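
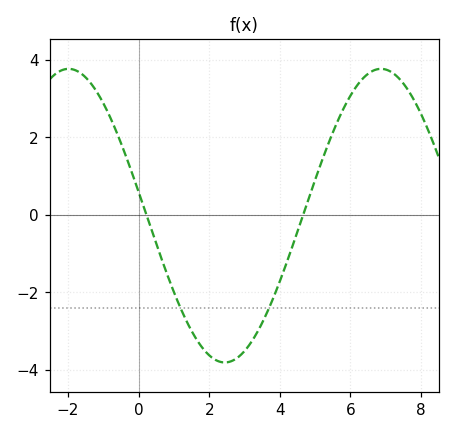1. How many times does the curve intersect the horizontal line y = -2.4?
2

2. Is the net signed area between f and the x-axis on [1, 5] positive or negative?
negative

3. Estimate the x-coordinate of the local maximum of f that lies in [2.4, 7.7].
6.8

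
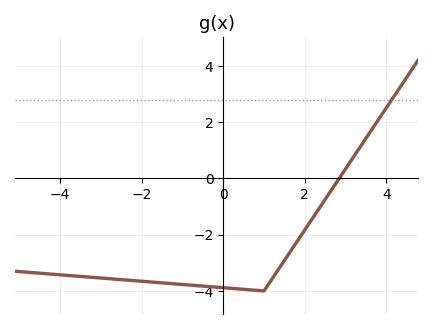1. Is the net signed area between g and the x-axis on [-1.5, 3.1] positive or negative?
negative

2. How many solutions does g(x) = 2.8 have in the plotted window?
1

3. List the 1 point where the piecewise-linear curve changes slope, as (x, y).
(1, -4)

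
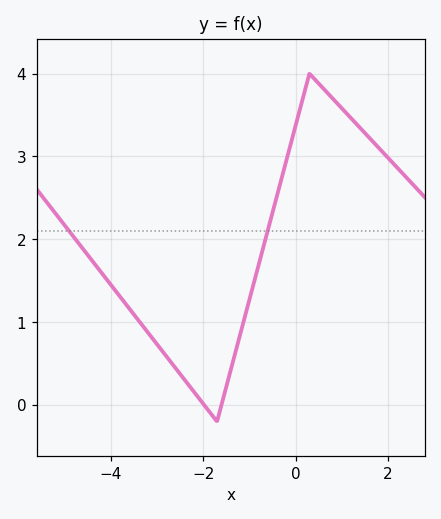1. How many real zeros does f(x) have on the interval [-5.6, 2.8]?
2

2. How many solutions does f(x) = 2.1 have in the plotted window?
2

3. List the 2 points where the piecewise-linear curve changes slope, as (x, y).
(-1.7, -0.2); (0.3, 4)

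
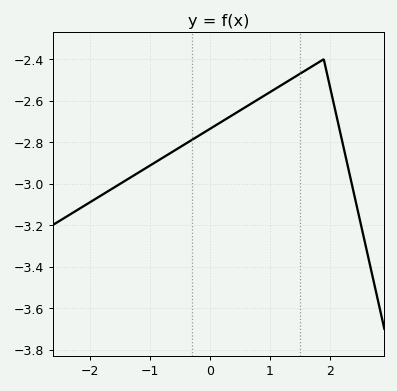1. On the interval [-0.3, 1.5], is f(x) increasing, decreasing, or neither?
increasing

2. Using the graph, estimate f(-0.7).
-2.86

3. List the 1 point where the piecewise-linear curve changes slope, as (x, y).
(1.9, -2.4)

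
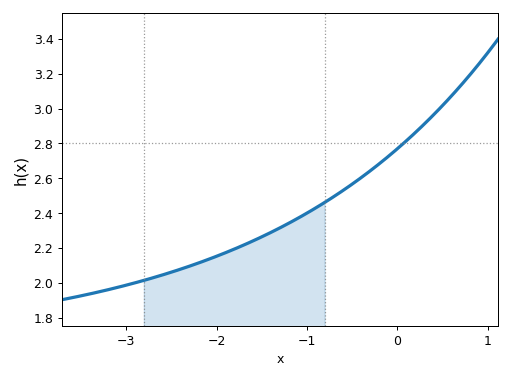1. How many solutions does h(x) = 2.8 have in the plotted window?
1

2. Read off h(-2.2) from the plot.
2.12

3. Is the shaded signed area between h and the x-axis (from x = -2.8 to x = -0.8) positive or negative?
positive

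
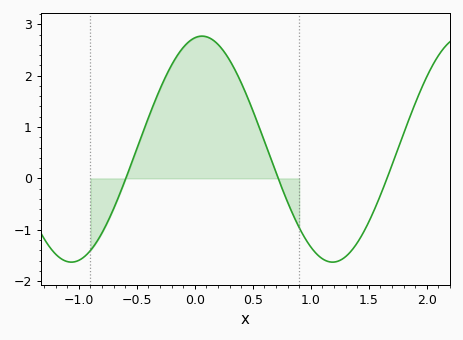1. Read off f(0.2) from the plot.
2.61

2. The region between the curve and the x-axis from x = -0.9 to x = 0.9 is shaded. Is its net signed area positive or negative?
positive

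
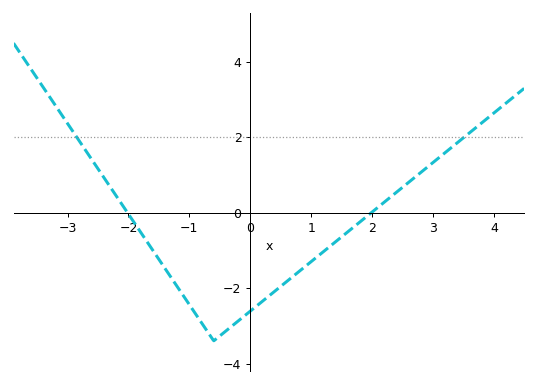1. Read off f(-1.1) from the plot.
-2.2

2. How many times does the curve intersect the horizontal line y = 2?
2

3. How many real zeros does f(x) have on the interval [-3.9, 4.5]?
2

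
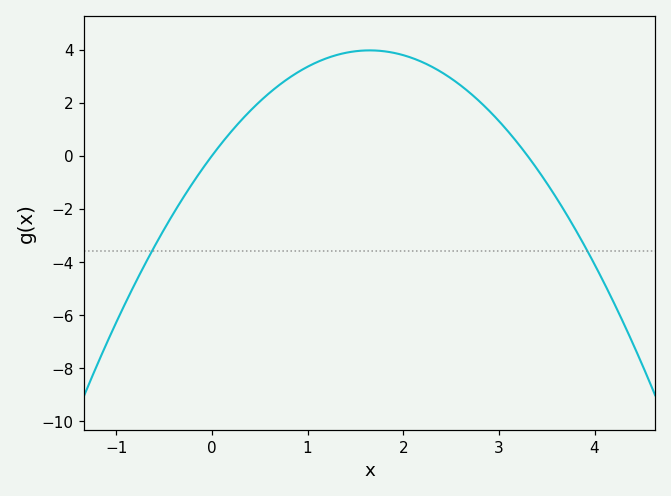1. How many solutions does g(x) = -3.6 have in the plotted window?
2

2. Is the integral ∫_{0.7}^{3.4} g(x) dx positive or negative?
positive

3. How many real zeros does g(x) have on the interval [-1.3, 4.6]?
2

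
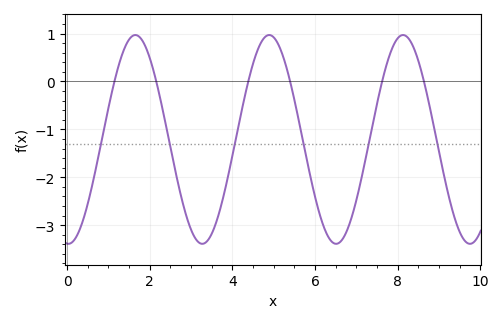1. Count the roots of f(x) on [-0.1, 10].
6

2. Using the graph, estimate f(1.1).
-0.16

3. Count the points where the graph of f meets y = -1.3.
6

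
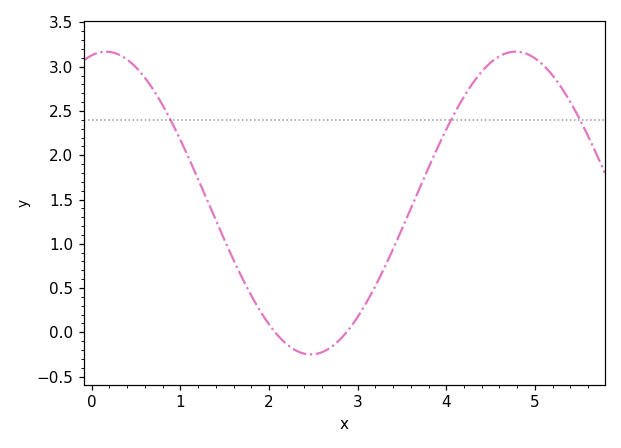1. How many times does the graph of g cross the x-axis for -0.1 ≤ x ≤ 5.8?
2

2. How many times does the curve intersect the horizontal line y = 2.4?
3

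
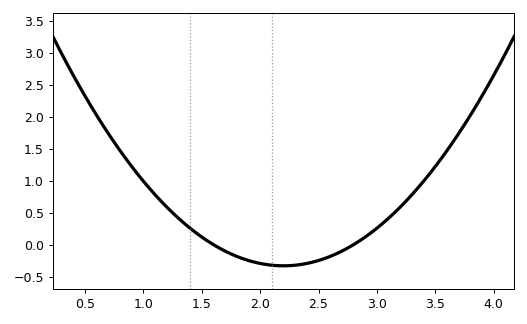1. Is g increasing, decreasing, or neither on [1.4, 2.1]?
decreasing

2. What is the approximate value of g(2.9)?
0.1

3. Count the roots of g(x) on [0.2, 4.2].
2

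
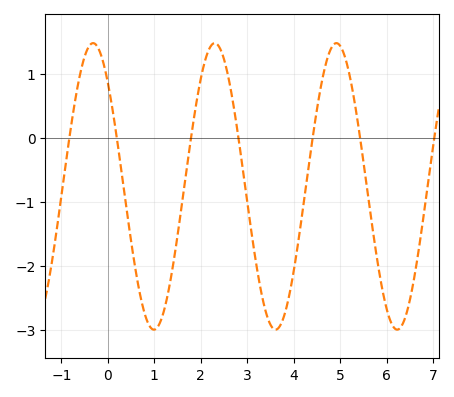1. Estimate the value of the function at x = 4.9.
1.5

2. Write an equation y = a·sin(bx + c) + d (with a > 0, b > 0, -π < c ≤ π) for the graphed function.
y = 2.24sin(2.4x + 2.3) - 0.75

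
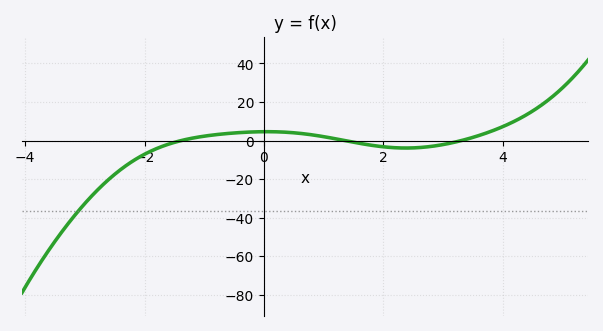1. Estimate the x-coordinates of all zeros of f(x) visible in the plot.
-1.38, 1.35, 3.31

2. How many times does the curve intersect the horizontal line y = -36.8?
1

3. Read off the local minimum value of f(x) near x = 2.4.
-3.9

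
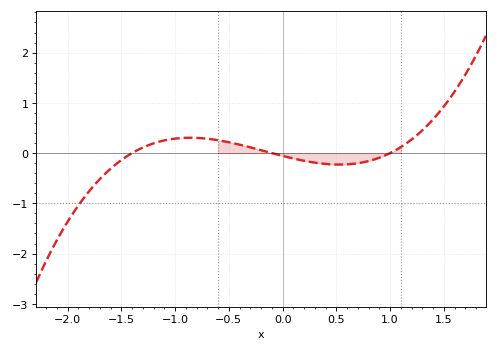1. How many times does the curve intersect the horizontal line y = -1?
1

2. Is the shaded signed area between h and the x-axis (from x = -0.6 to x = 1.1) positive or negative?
negative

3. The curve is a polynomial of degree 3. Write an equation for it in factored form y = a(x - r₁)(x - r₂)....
y = 0.4(x + 1.4)(x + 0.1)(x - 1)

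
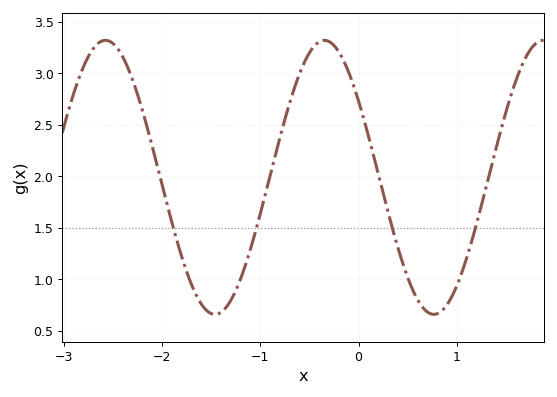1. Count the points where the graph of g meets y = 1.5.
4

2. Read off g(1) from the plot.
0.95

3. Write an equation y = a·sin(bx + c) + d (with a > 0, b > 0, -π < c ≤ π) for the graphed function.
y = 1.33sin(2.8x + 2.5) + 1.99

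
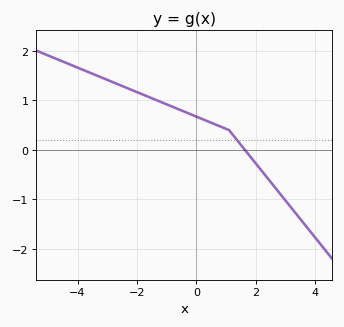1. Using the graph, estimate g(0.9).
0.4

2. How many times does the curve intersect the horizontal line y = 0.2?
1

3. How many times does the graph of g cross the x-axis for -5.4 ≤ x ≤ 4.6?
1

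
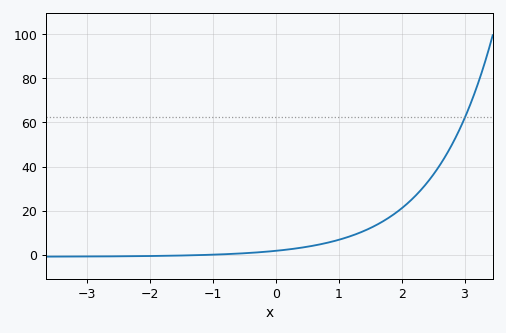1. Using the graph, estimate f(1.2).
8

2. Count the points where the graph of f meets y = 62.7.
1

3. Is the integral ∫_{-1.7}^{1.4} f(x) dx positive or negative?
positive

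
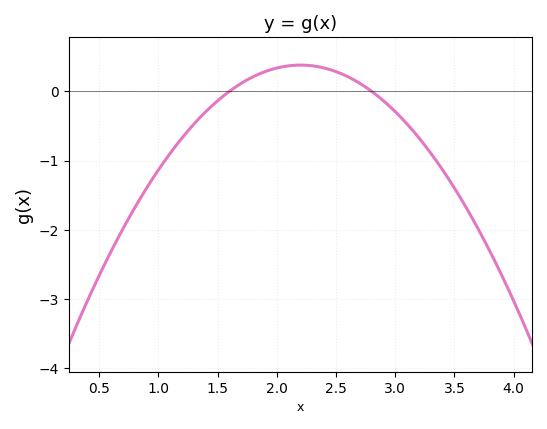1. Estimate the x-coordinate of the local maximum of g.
2.2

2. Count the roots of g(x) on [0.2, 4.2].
2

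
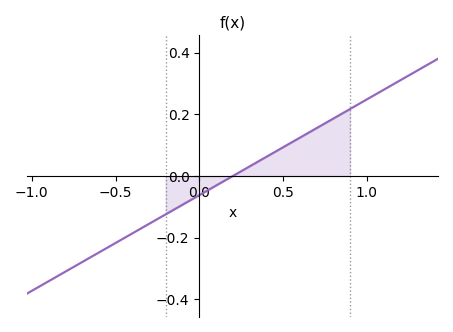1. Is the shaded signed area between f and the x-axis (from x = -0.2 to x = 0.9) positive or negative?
positive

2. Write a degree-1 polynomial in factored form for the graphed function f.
y = 0.31(x - 0.2)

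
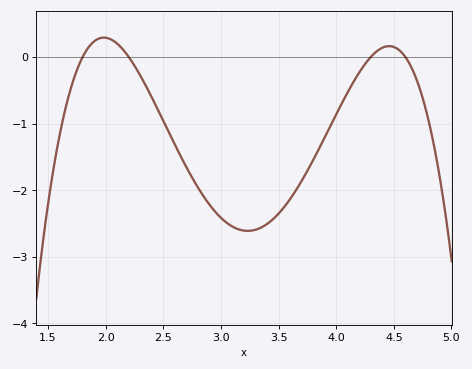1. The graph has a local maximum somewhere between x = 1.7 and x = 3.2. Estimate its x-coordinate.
1.98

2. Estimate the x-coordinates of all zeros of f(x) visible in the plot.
1.8, 2.2, 4.3, 4.6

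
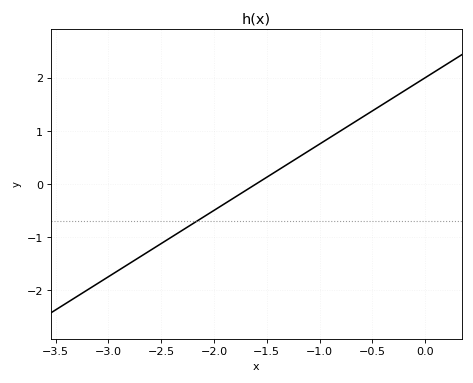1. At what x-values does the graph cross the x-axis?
-1.6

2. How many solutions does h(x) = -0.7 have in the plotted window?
1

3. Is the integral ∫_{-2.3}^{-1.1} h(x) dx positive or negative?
negative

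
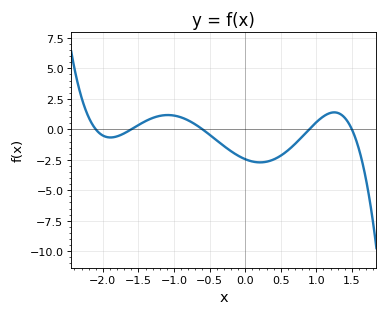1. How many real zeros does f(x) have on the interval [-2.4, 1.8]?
5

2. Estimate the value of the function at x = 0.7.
-1.2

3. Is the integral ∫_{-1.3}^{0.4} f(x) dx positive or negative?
negative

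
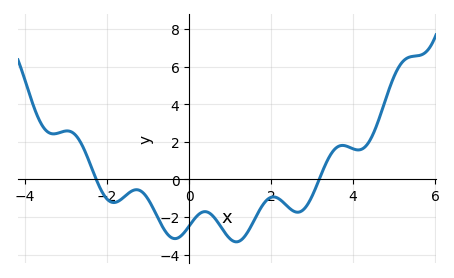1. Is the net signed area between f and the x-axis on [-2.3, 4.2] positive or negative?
negative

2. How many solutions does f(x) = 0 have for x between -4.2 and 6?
2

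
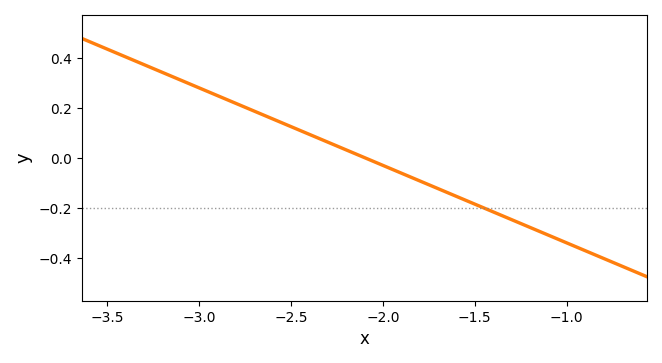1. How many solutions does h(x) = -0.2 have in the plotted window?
1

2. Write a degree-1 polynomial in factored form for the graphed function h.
y = -0.31(x + 2.1)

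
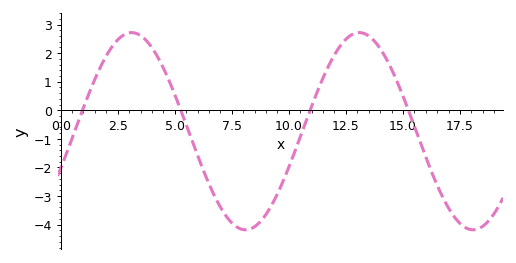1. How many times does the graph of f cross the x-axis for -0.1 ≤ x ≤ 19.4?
4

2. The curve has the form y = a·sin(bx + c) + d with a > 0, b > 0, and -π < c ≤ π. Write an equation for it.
y = 3.45sin(0.63x - 0.39) - 0.73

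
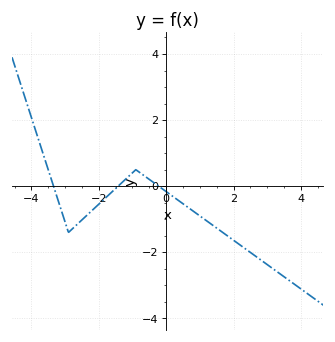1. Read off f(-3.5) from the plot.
0.497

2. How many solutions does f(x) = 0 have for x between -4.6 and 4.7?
3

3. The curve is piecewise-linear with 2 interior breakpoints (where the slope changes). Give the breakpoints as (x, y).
(-2.9, -1.4); (-0.9, 0.5)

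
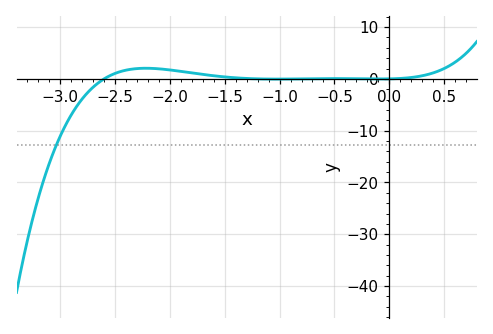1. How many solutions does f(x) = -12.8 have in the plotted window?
1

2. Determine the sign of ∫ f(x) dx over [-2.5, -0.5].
positive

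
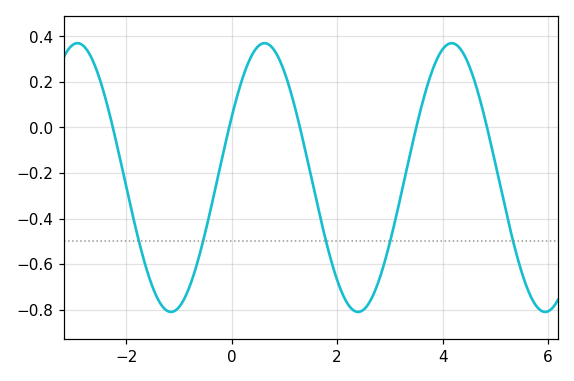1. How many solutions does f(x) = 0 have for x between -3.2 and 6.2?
5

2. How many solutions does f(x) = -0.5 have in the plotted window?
5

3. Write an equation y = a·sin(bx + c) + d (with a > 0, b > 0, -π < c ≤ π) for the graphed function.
y = 0.59sin(1.77x + 0.47) - 0.22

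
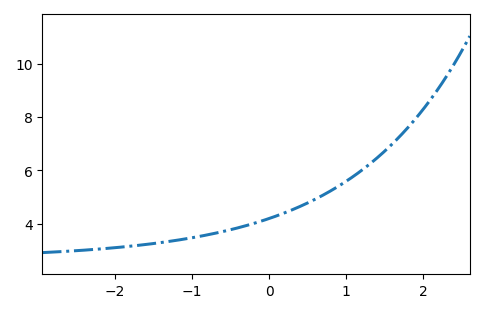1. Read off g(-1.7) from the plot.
3.2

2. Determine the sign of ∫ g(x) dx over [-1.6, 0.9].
positive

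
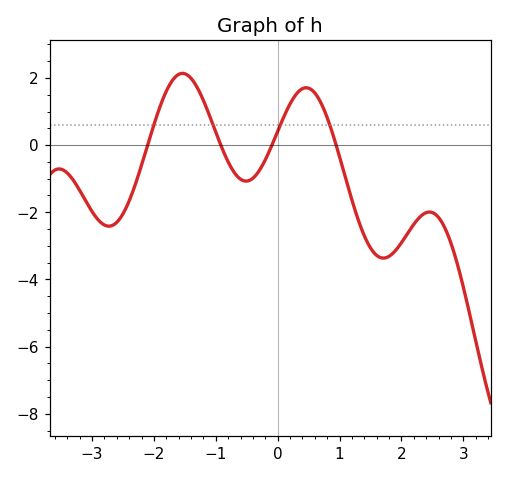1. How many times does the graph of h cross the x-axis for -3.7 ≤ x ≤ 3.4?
4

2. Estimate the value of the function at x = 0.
0.41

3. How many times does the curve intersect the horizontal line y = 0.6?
4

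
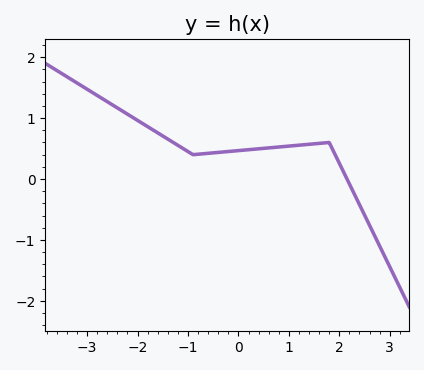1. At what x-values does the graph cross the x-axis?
2.15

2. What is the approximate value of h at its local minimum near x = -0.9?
0.4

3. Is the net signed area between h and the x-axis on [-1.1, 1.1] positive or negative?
positive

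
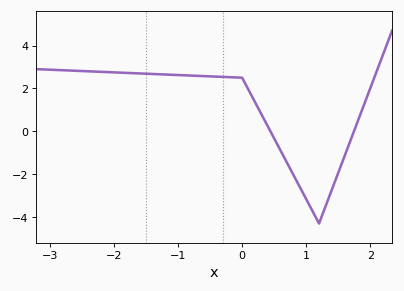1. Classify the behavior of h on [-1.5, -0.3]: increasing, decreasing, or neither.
decreasing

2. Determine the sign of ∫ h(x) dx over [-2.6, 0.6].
positive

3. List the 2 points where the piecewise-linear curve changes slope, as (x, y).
(0, 2.5); (1.2, -4.3)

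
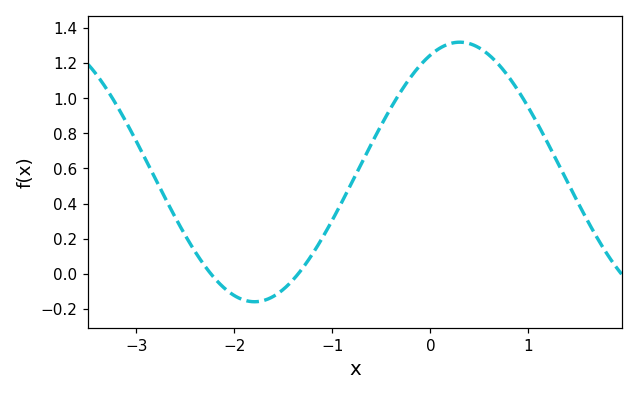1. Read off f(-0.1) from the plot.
1.2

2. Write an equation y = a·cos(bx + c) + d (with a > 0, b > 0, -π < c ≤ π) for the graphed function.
y = 0.74cos(1.5x - 0.45) + 0.58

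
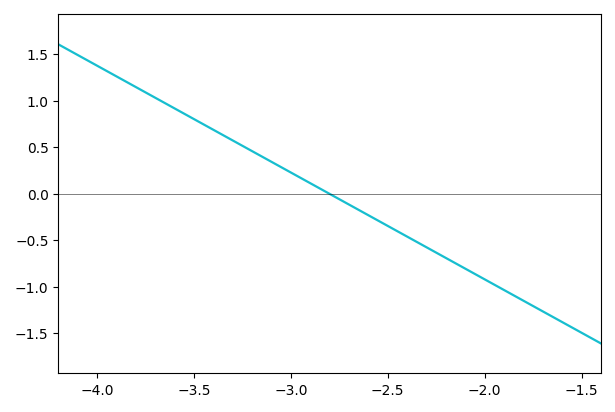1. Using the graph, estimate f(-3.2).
0.45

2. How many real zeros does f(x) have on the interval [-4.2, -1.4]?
1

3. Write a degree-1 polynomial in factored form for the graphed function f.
y = -1.15(x + 2.8)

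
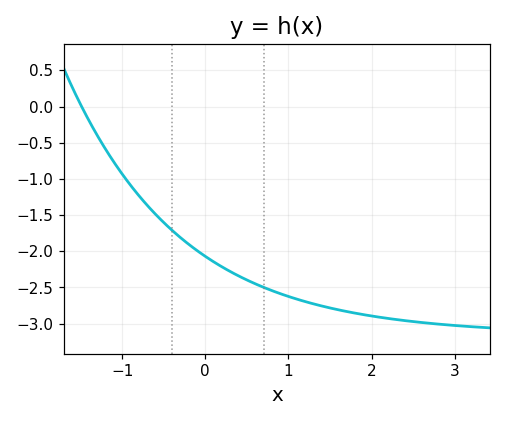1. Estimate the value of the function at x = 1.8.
-2.85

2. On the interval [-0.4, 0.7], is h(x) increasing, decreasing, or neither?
decreasing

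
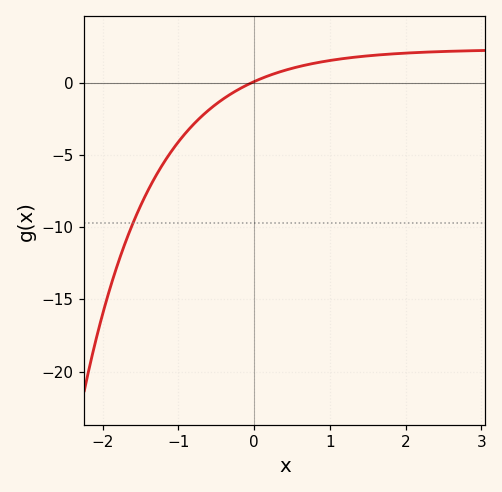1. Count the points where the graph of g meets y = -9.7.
1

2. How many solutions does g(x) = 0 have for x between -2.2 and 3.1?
1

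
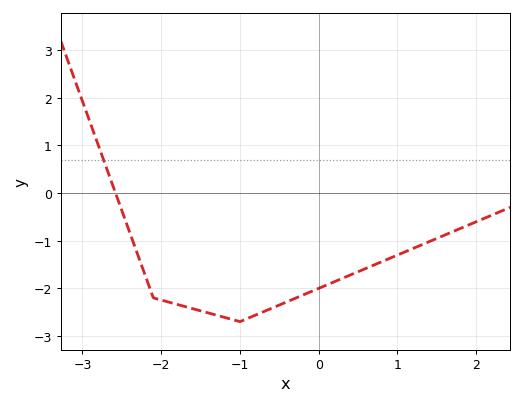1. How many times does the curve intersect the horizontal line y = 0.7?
1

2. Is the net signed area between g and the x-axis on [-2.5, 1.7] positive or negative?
negative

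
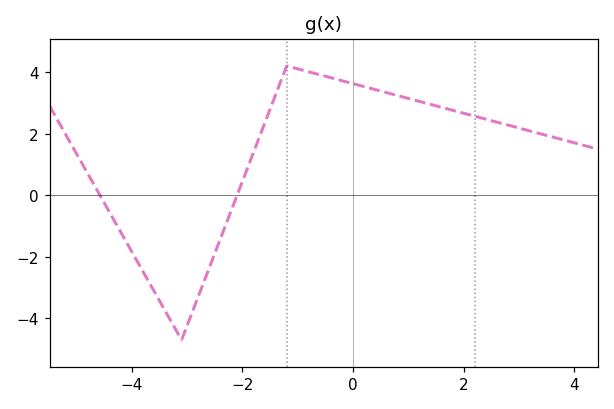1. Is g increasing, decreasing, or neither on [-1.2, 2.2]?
decreasing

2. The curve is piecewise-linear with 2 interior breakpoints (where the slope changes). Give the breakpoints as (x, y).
(-3.1, -4.7); (-1.2, 4.2)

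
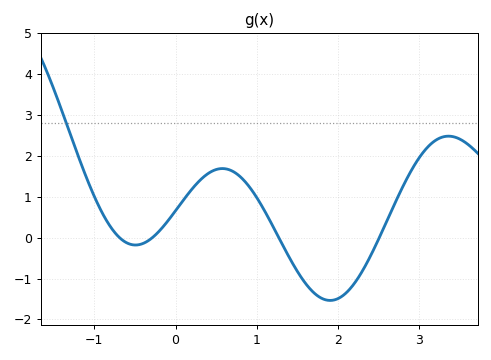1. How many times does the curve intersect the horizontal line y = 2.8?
1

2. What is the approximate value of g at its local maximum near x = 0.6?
1.69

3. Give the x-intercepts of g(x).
-0.69, -0.286, 1.27, 2.51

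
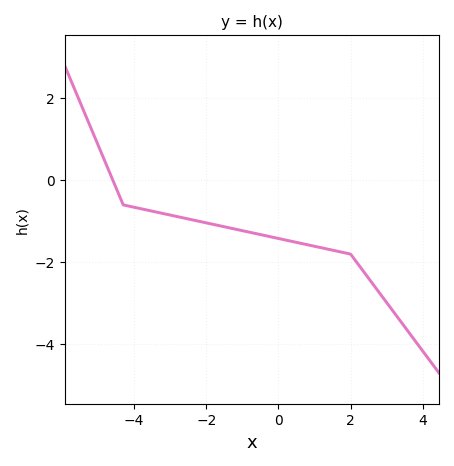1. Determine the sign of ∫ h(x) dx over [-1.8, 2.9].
negative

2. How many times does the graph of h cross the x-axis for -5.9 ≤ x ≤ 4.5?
1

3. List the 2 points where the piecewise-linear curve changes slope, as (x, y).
(-4.3, -0.6); (2, -1.8)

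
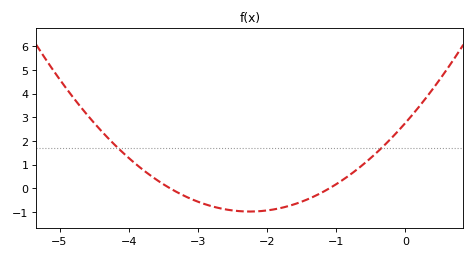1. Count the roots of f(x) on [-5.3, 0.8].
2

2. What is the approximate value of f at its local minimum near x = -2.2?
-1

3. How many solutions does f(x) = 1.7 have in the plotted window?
2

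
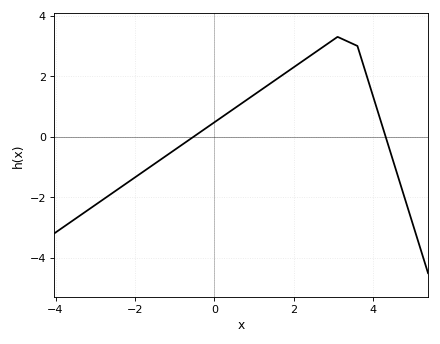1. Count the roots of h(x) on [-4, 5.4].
2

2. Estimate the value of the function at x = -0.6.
0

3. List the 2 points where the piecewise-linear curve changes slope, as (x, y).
(3.1, 3.3); (3.6, 3)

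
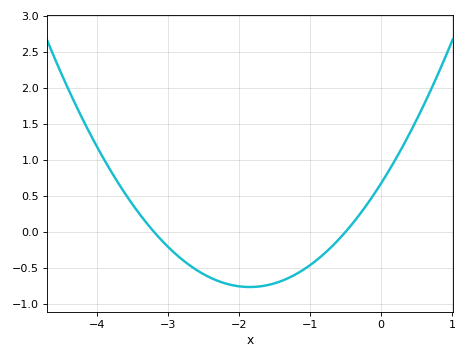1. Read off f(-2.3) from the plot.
-0.7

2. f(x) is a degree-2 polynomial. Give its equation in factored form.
y = 0.42(x + 3.2)(x + 0.5)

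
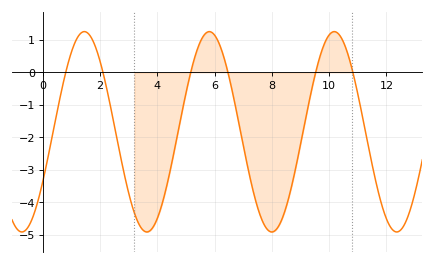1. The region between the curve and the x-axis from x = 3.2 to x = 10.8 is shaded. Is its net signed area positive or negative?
negative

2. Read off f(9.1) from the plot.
-1.8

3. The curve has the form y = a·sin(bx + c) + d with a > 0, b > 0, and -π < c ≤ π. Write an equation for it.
y = 3.09sin(1.4x - 0.52) - 1.83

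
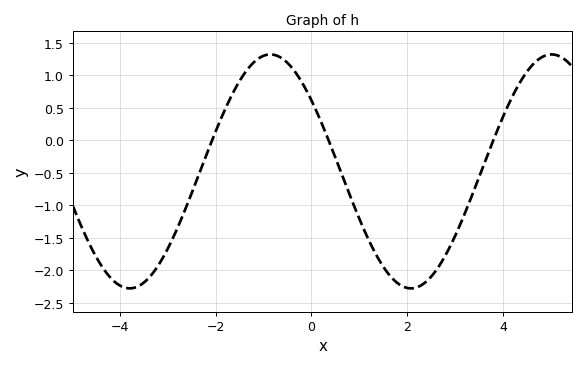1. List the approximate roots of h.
-2, 0.4, 3.8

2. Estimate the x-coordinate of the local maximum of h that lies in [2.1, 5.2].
5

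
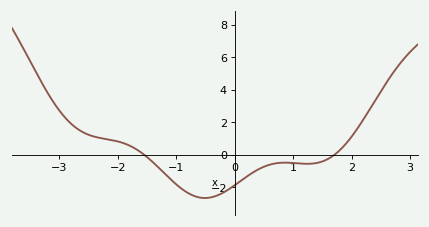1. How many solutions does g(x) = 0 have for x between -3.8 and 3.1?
2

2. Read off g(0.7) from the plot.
-0.542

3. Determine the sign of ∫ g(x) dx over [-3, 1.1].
negative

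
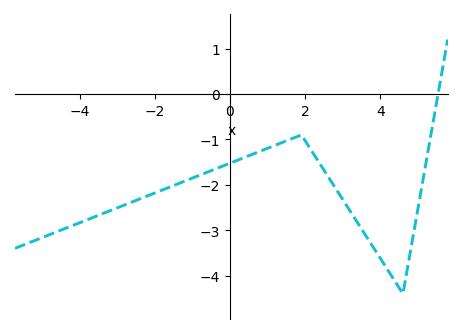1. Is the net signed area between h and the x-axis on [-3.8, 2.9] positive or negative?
negative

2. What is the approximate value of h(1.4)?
-1.1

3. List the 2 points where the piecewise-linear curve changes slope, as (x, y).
(1.9, -0.9); (4.6, -4.4)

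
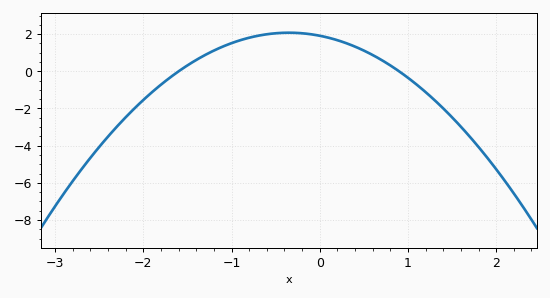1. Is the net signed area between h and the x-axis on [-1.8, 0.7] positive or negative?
positive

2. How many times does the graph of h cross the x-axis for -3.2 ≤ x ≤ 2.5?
2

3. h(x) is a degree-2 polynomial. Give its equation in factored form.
y = -1.33(x + 1.6)(x - 0.9)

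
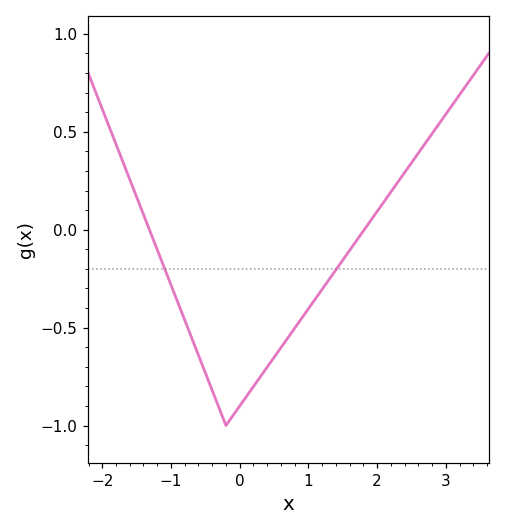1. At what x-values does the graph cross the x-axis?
-1.31, 1.81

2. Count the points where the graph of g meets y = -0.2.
2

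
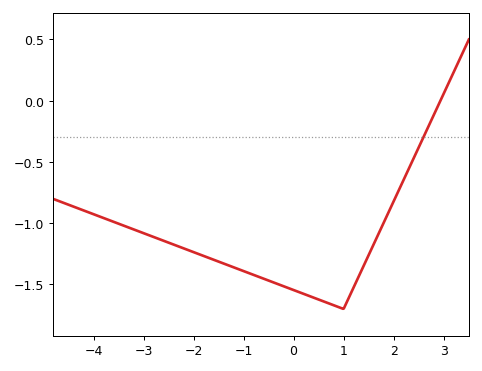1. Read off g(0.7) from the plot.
-1.65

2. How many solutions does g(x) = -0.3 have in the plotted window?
1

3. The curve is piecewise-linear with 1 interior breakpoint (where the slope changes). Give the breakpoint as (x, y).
(1, -1.7)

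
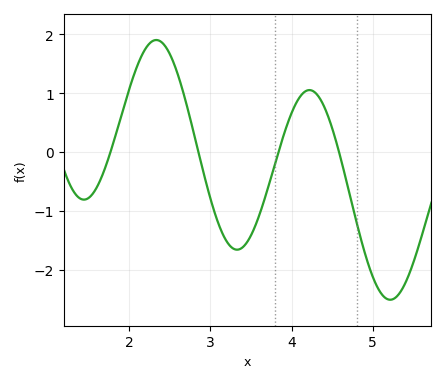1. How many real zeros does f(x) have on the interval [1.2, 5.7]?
4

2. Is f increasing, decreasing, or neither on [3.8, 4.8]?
neither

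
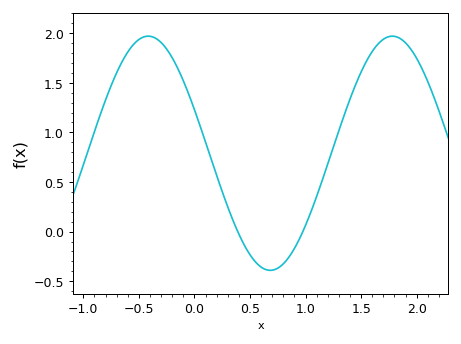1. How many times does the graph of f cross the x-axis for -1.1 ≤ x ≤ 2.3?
2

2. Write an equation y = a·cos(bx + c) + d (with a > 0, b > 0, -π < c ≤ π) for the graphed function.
y = 1.18cos(2.9x + 1.2) + 0.79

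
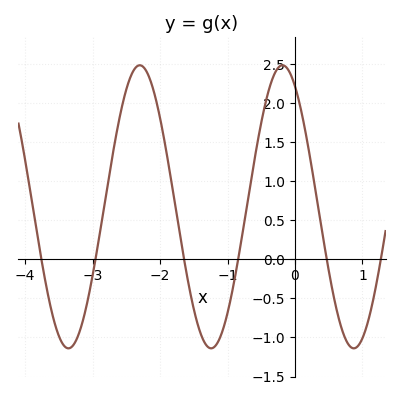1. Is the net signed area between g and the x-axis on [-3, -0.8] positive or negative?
positive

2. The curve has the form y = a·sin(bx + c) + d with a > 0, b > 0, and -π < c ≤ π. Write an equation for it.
y = 1.81sin(2.97x + 2.12) + 0.67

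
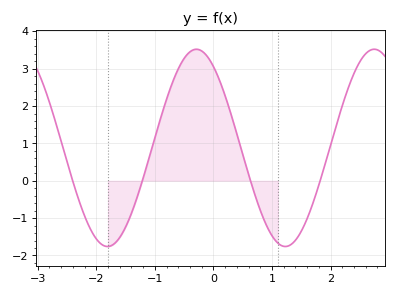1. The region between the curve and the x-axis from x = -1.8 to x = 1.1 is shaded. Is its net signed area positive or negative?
positive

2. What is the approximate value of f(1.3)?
-1.73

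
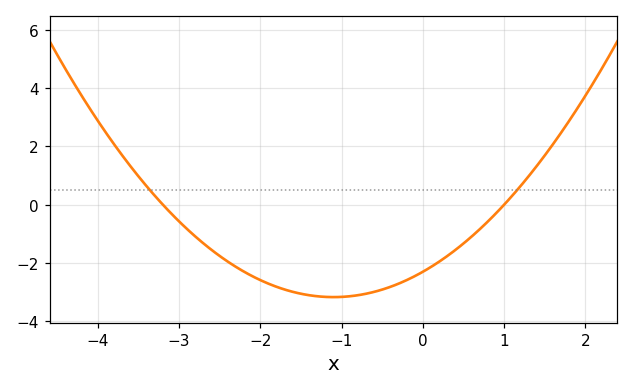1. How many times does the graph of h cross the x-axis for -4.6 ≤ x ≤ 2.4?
2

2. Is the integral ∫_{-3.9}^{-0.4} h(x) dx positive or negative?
negative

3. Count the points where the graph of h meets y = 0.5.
2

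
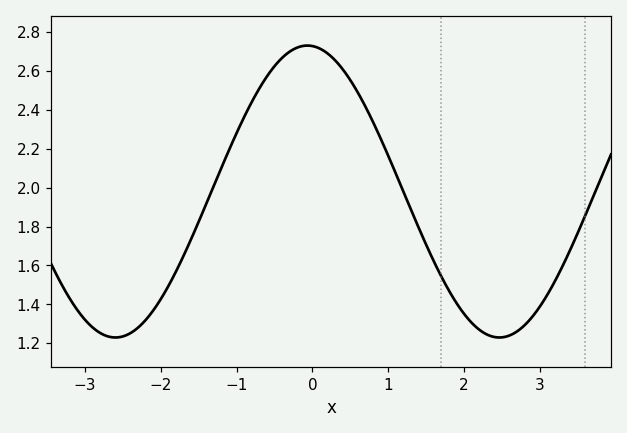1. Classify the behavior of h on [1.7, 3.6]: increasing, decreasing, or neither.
neither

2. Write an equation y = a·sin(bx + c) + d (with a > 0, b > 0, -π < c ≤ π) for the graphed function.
y = 0.75sin(1.2x + 1.7) + 1.98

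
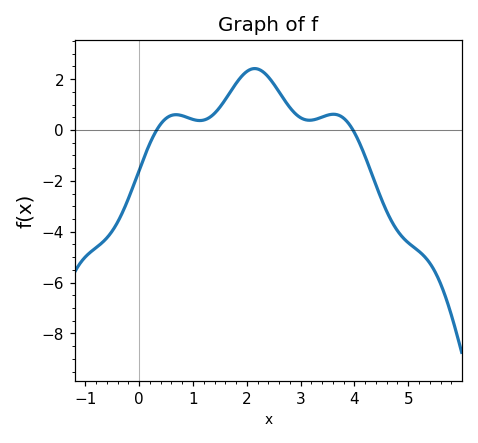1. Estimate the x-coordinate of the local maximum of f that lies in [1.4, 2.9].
2.15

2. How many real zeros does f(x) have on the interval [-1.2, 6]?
2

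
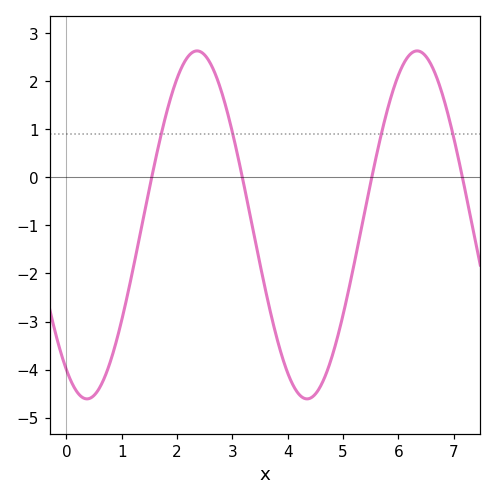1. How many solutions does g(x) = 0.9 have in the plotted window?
4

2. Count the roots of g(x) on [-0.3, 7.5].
4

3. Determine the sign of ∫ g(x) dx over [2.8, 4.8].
negative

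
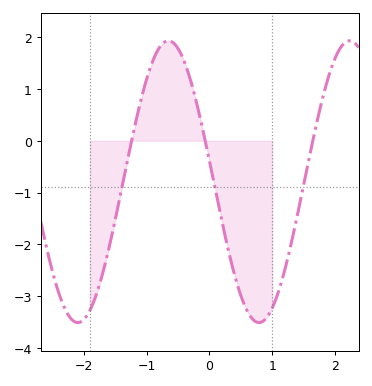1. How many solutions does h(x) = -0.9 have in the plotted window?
3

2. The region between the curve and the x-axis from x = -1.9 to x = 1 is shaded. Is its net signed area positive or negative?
negative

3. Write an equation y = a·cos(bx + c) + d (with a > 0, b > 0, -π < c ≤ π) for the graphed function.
y = 2.72cos(2.18x + 1.42) - 0.79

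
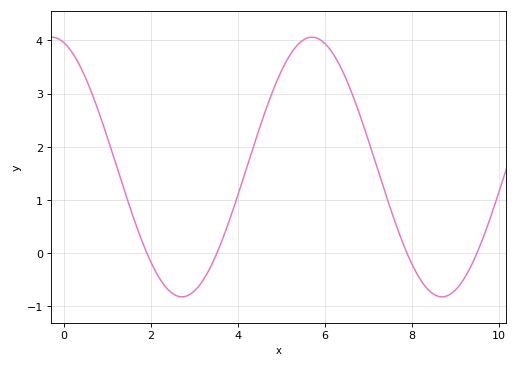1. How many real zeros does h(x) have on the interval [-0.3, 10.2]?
4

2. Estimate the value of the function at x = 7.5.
0.9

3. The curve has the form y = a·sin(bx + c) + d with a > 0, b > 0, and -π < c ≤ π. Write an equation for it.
y = 2.44sin(1.1x + 1.9) + 1.62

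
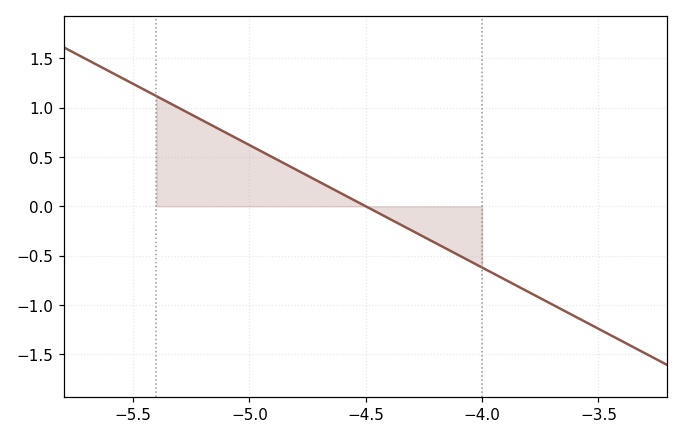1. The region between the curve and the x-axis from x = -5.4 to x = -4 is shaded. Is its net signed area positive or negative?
positive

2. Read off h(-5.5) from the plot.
1.25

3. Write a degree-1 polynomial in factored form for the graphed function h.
y = -1.24(x + 4.5)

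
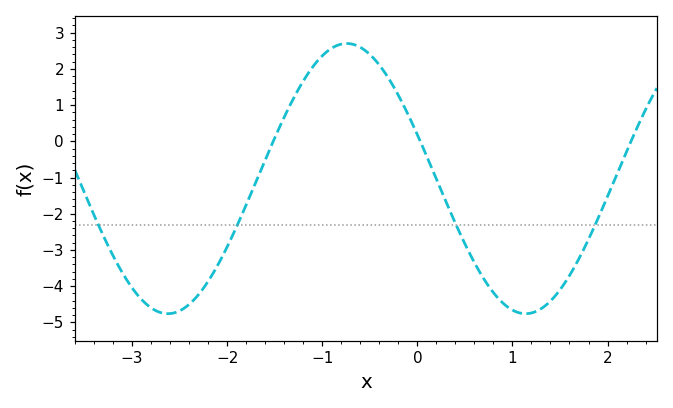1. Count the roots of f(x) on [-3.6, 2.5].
3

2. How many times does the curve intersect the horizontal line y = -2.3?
4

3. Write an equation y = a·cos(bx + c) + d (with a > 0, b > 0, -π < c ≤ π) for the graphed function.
y = 3.73cos(1.67x + 1.24) - 1.03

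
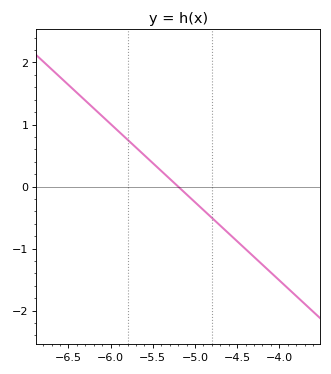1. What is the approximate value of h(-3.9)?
-1.6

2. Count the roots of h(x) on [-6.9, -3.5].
1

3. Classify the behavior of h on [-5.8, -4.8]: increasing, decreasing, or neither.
decreasing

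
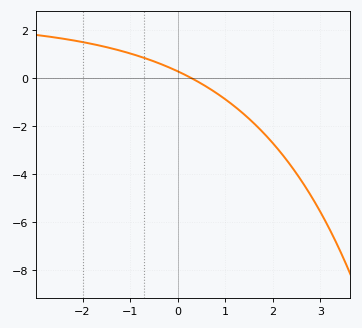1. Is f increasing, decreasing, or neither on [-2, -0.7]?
decreasing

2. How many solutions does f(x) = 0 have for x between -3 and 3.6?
1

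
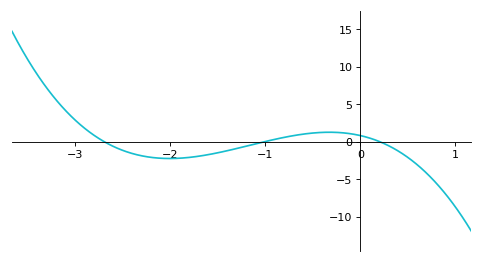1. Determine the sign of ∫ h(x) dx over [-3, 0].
negative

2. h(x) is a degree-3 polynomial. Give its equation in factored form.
y = -1.47(x + 2.7)(x + 1)(x - 0.2)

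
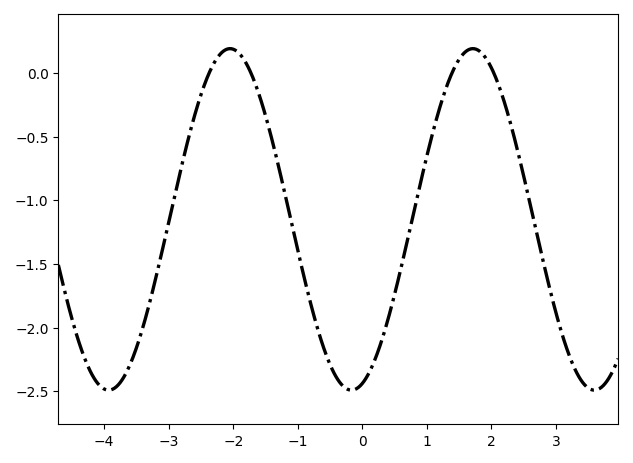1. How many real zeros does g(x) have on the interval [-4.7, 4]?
4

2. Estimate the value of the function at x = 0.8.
-1.09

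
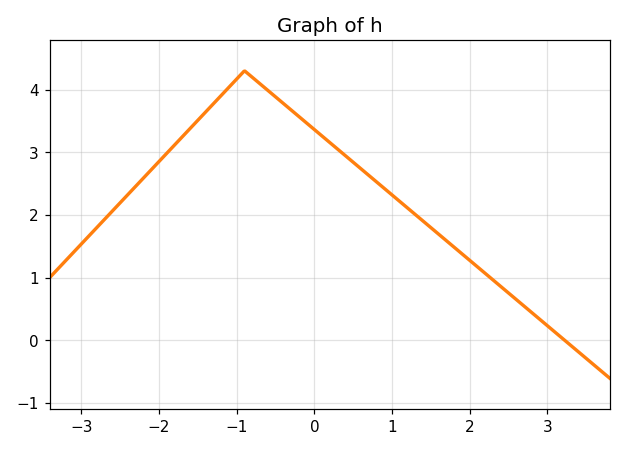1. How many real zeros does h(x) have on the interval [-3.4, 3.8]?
1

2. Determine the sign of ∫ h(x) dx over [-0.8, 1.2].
positive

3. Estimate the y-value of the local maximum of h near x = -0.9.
4.3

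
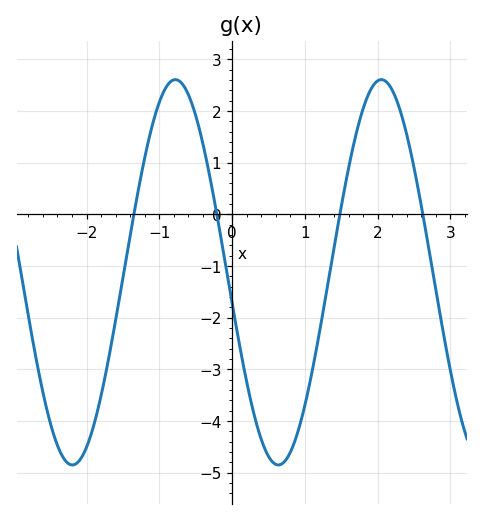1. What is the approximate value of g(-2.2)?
-4.8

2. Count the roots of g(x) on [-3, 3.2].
4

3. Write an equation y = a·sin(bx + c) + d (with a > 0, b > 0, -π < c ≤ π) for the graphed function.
y = 3.73sin(2.2x - 3) - 1.12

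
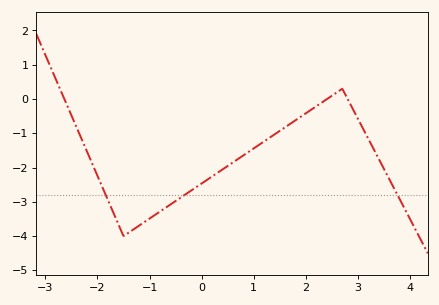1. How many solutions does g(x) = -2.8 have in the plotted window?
3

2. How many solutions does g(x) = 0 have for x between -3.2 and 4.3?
3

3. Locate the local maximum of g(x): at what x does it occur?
2.7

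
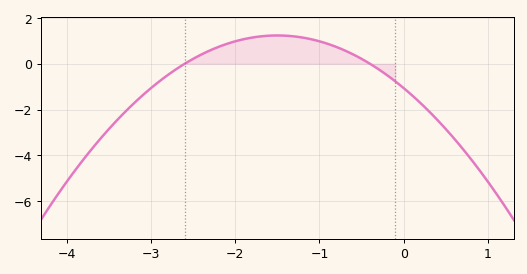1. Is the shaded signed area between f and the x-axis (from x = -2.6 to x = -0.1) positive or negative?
positive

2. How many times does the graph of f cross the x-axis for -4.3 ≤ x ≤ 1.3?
2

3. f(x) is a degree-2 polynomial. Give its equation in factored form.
y = -1.02(x + 2.6)(x + 0.4)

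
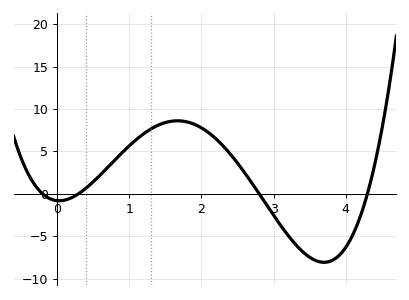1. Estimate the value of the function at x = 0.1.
-1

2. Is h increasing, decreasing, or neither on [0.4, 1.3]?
increasing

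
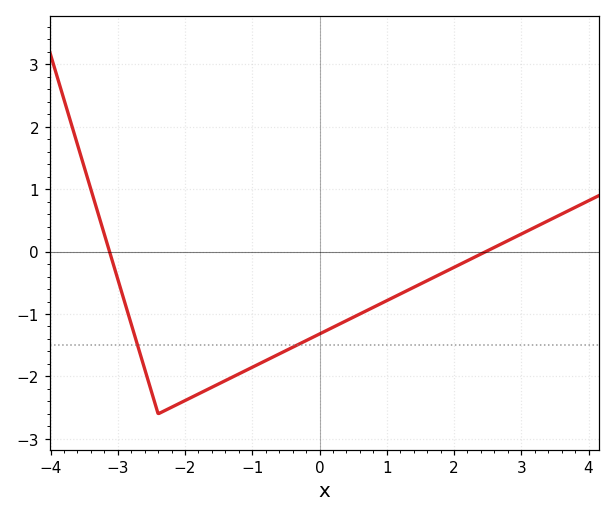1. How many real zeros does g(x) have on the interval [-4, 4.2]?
2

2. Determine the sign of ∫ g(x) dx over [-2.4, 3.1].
negative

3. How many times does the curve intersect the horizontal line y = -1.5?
2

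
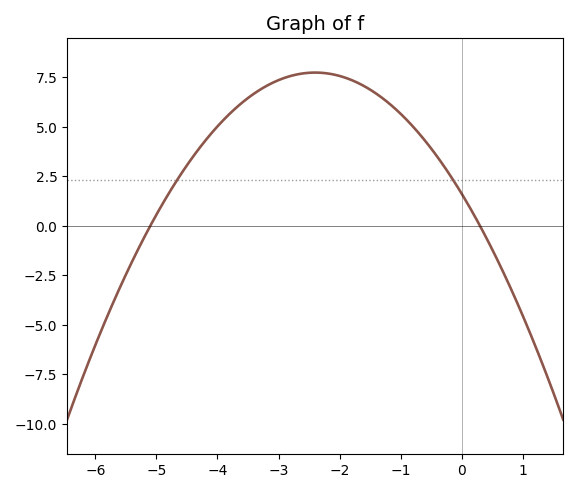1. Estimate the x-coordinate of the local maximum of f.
-2.4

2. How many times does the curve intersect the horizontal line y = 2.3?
2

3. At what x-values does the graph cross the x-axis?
-5.1, 0.3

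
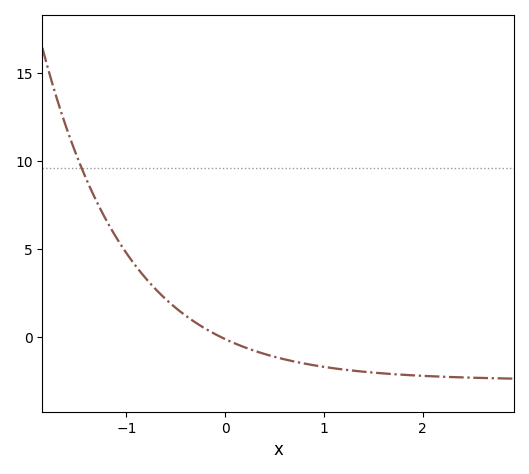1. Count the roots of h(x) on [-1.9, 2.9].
1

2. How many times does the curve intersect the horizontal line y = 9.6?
1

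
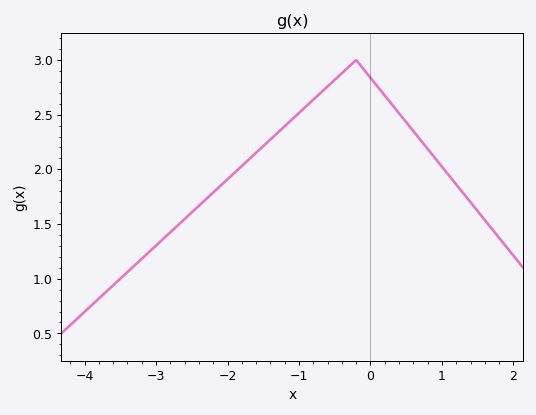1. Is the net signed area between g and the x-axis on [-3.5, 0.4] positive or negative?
positive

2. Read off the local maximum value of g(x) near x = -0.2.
3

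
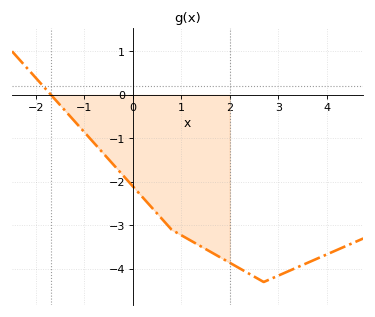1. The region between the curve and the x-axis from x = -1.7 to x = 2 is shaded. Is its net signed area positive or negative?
negative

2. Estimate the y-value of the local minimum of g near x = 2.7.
-4.3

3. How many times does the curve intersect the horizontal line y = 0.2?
1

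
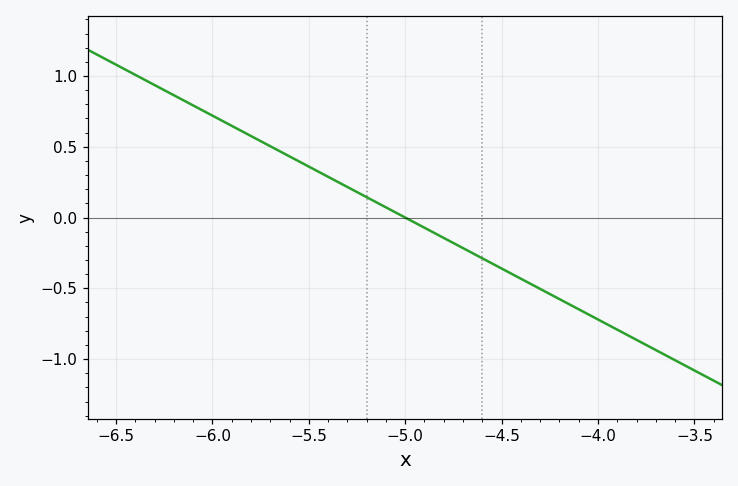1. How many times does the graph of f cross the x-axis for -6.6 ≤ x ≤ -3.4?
1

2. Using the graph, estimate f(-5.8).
0.6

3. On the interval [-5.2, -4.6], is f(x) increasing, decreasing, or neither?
decreasing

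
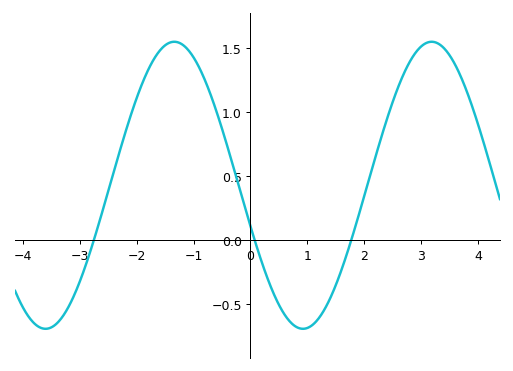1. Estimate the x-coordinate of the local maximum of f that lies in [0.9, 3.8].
3.2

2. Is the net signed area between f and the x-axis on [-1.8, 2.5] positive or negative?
positive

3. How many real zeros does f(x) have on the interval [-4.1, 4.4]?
3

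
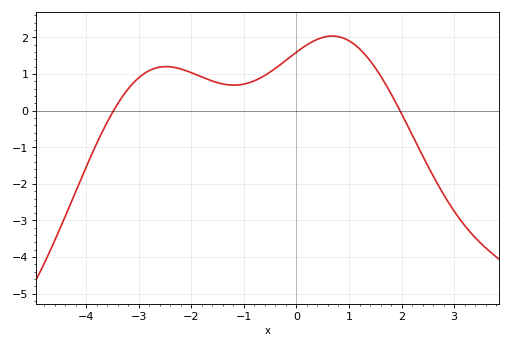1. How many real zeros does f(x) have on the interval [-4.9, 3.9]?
2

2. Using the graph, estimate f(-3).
0.896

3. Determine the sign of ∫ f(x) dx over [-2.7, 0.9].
positive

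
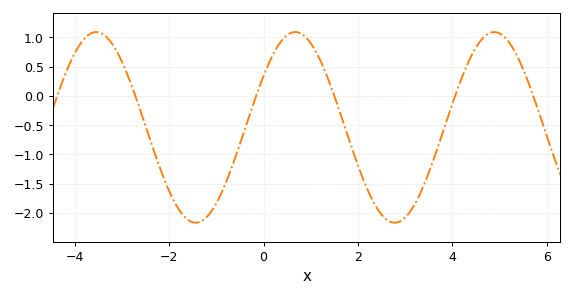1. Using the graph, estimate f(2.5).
-2.05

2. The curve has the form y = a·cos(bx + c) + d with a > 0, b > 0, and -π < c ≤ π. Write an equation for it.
y = 1.63cos(1.5x - 1) - 0.54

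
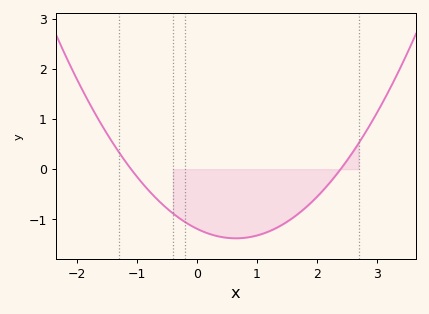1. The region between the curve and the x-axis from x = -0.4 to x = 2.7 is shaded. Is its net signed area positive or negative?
negative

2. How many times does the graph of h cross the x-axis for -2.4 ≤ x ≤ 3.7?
2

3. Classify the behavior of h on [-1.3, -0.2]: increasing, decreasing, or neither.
decreasing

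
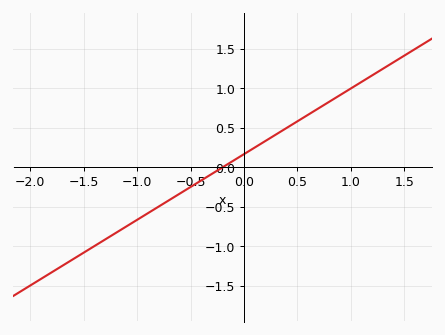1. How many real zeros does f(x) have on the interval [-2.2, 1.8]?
1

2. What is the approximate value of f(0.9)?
0.913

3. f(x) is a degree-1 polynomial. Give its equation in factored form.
y = 0.83(x + 0.2)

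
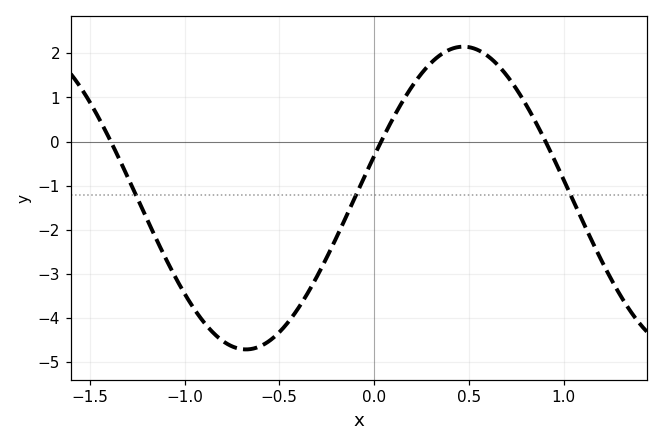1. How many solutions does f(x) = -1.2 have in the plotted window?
3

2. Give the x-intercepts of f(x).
-1.4, 0.05, 0.9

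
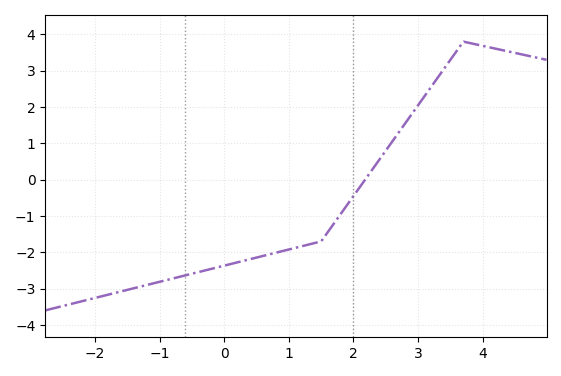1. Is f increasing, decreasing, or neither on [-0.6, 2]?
increasing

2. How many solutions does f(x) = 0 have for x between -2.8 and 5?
1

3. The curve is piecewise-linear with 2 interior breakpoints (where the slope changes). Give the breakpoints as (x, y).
(1.5, -1.7); (3.7, 3.8)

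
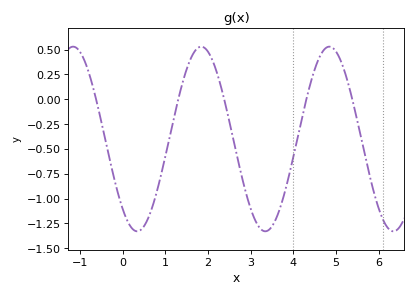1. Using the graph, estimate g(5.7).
-0.6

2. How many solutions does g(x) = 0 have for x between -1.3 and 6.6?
5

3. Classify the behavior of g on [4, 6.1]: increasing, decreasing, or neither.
neither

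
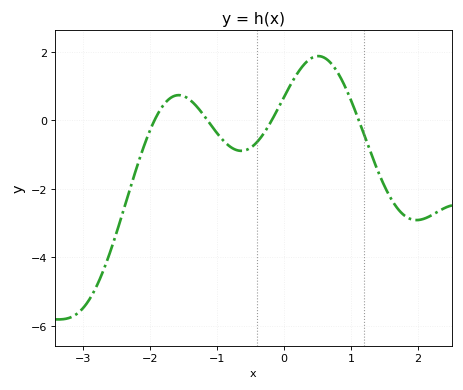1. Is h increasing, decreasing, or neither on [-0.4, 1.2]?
neither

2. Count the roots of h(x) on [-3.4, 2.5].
4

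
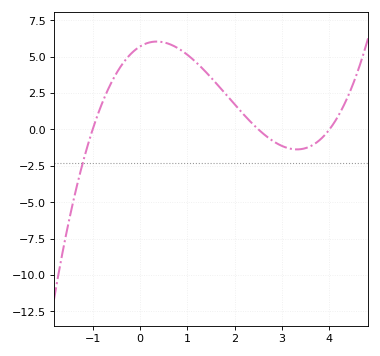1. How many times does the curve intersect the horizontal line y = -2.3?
1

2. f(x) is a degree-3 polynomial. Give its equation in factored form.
y = 0.57(x + 1)(x - 2.5)(x - 4)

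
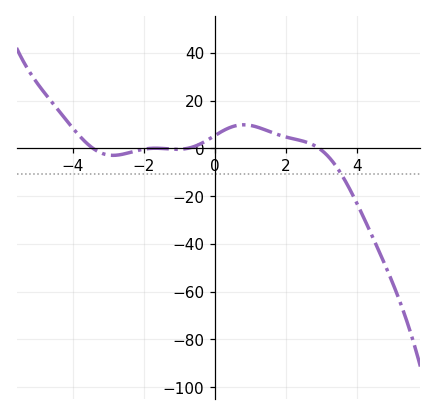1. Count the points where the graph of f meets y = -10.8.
1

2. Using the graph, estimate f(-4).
8.42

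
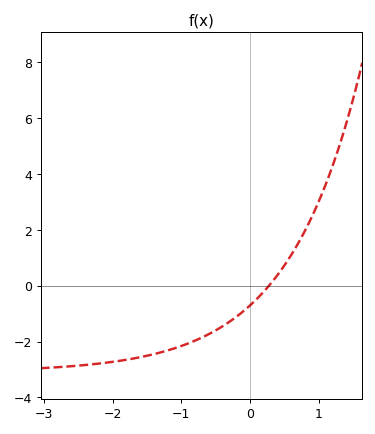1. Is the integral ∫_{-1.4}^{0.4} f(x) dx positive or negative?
negative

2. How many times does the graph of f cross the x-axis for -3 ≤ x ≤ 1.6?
1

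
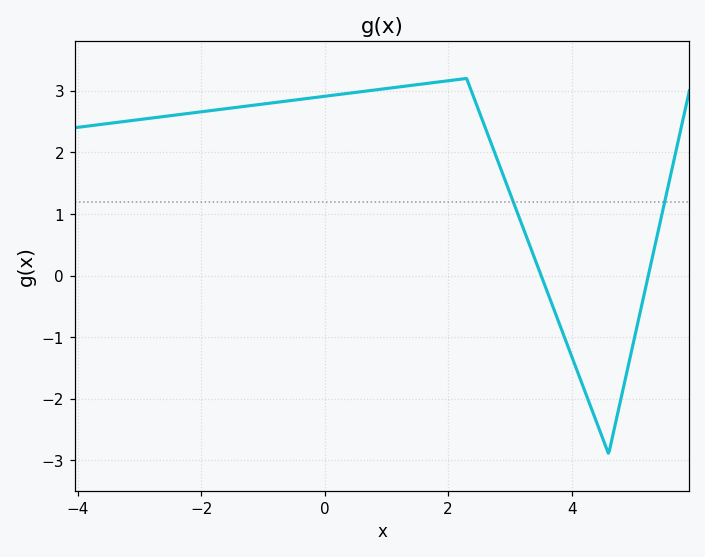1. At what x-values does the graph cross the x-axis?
3.51, 5.24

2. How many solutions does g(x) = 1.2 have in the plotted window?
2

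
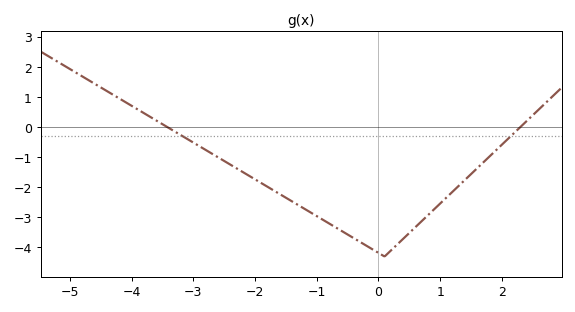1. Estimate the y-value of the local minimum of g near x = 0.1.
-4.3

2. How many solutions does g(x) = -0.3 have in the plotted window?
2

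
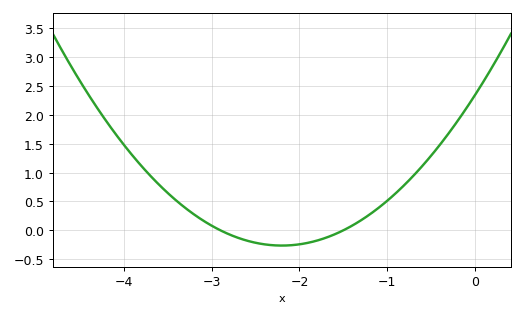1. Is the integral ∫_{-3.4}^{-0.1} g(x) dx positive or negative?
positive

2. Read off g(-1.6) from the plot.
-0.05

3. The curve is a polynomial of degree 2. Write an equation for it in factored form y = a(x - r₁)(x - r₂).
y = 0.54(x + 2.9)(x + 1.5)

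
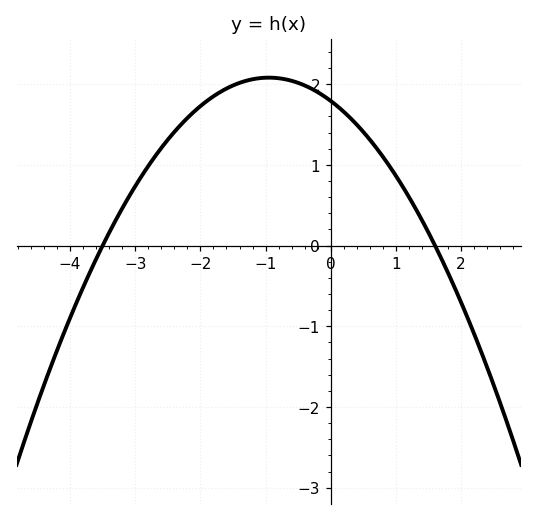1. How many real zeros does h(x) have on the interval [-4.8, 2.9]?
2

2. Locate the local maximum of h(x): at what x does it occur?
-1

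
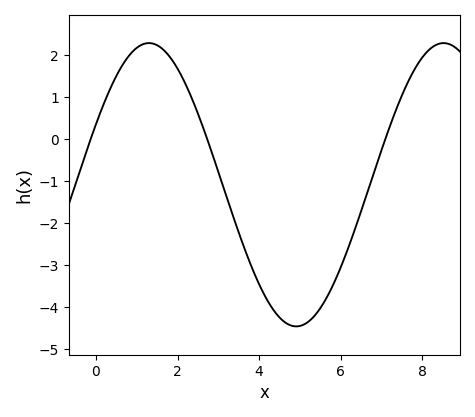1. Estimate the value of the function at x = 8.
1.9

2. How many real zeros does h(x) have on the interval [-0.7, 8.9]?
3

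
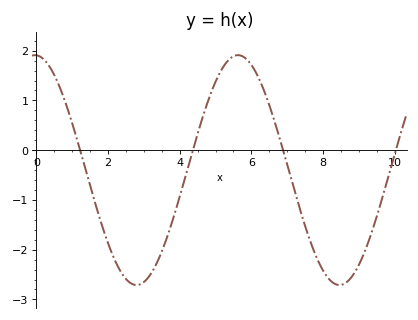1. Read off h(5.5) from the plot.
1.9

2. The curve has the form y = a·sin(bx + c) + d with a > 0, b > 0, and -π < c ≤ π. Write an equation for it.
y = 2.31sin(1.1x + 1.6) - 0.4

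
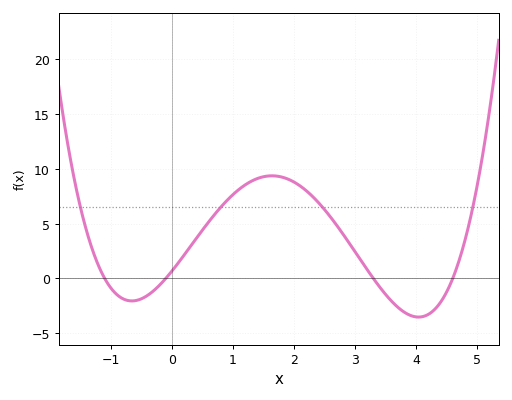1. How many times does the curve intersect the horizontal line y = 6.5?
4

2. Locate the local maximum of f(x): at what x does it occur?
1.6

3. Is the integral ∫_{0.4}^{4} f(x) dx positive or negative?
positive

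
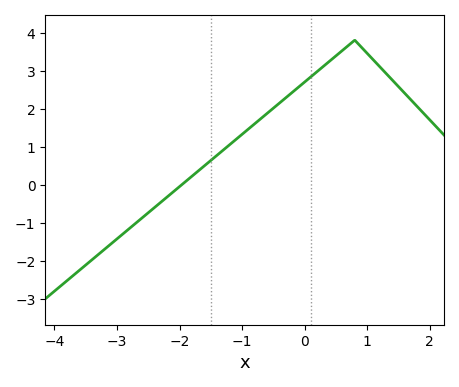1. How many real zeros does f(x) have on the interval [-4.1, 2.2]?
1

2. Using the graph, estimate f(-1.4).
0.776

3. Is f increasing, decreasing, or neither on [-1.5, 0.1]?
increasing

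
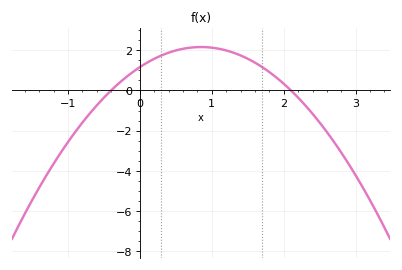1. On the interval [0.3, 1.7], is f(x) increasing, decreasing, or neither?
neither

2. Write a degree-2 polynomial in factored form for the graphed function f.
y = -1.38(x + 0.4)(x - 2.1)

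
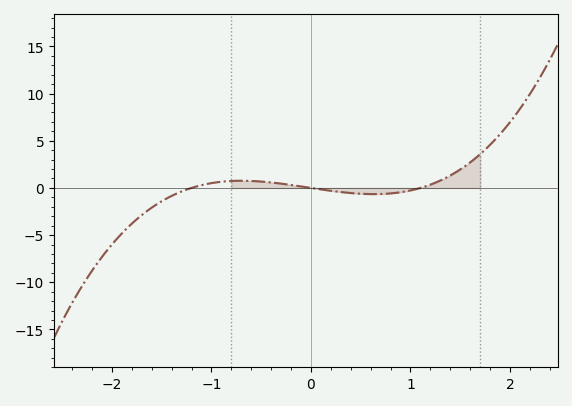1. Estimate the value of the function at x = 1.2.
0.348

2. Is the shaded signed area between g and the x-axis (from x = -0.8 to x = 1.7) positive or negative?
positive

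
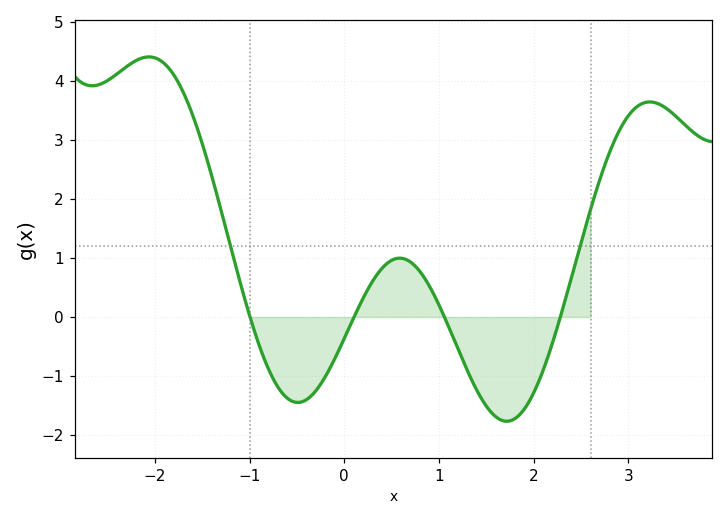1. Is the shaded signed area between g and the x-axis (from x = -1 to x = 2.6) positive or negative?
negative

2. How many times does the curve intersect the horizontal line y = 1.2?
2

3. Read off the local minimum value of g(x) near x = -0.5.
-1.45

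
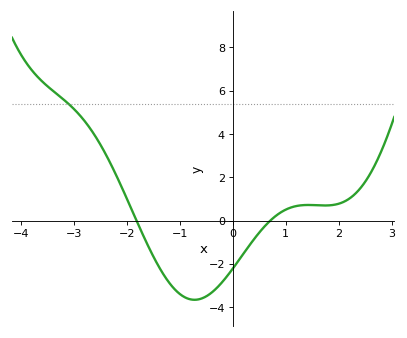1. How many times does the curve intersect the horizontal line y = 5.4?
1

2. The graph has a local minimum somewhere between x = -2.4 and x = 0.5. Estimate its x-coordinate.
-0.722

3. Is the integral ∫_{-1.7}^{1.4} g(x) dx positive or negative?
negative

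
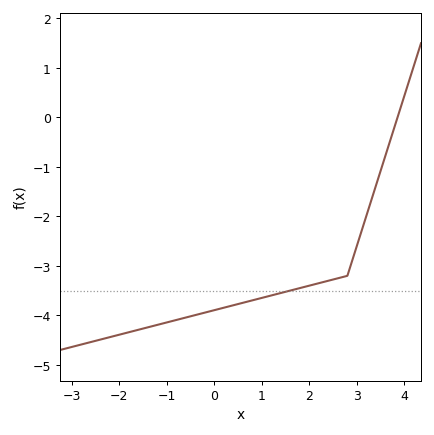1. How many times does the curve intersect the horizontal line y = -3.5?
1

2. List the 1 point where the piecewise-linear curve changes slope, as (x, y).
(2.8, -3.2)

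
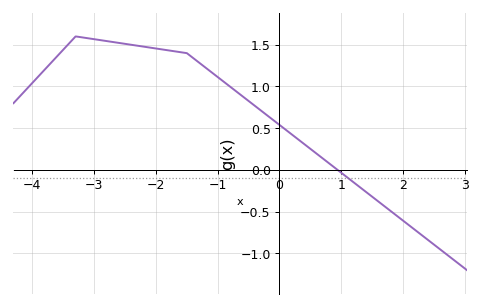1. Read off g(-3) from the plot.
1.57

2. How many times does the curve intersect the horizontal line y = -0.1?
1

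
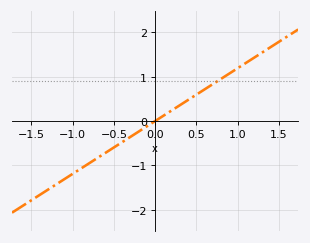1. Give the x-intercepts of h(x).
0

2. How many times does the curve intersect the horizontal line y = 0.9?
1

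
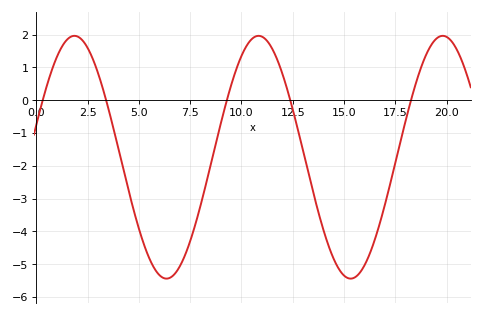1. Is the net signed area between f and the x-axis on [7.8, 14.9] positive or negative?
negative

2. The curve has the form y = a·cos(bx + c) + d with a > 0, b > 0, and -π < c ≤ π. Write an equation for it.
y = 3.7cos(0.7x - 1.3) - 1.74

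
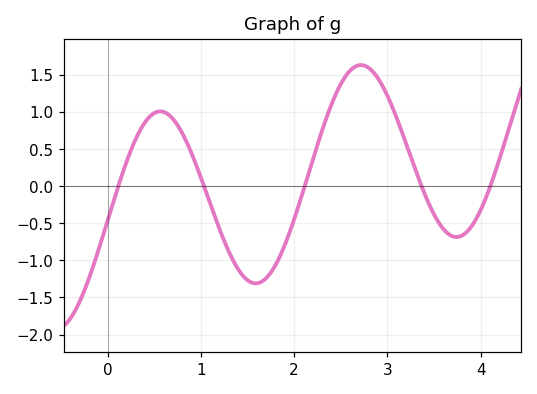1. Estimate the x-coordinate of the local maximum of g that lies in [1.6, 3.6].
2.72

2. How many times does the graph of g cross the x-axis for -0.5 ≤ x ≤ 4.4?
5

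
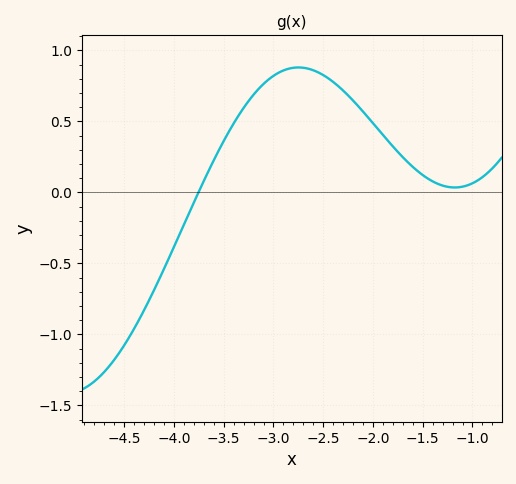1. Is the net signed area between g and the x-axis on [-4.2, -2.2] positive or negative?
positive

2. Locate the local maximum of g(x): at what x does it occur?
-2.7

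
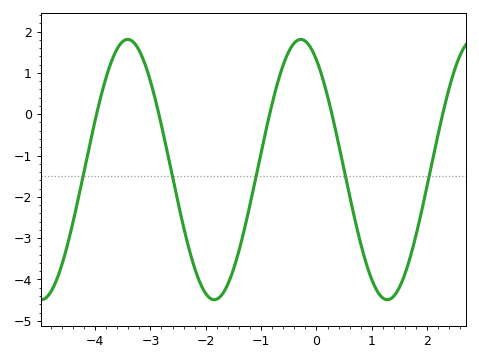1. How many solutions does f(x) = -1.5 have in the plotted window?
5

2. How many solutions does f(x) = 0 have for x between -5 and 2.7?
5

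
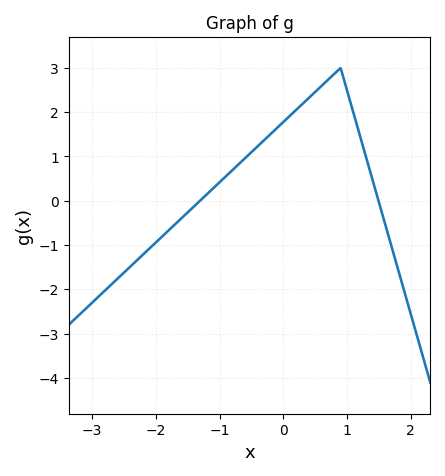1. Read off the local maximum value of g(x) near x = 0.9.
3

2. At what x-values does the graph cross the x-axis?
-1.3, 1.5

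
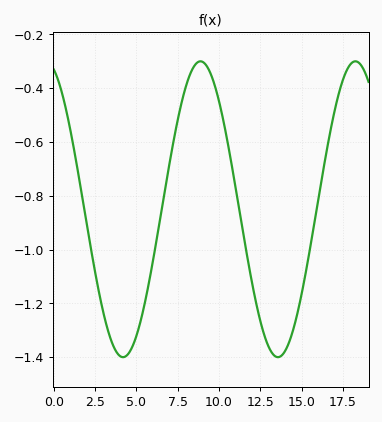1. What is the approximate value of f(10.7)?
-0.66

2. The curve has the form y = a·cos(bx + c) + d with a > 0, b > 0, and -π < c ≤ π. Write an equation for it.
y = 0.55cos(0.67x + 0.332) - 0.85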